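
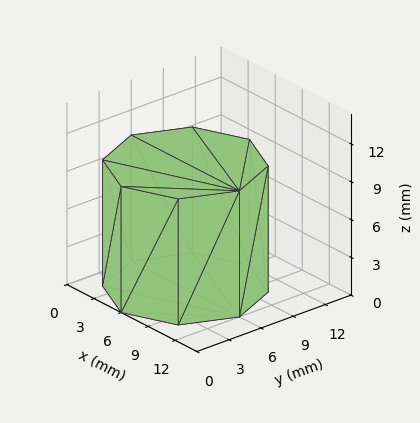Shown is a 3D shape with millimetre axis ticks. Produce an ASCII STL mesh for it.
Reading the render: the shape is a regular 8-sided prism (a cylinder approximated with 8 flat sides), circumscribed radius ≈ 6 mm, height ≈ 10 mm (dimensions read to the nearest mm from the axis ticks). For the STL, each face is triangulated and given an outward normal.

solid part
  facet normal 0.0000 0.0000 -1.0000
    outer loop
      vertex 6.0 12.0 0.0
      vertex 10.2 10.2 0.0
      vertex 12.0 6.0 0.0
    endloop
  endfacet
  facet normal 0.0000 0.0000 -1.0000
    outer loop
      vertex 1.8 10.2 0.0
      vertex 6.0 12.0 0.0
      vertex 12.0 6.0 0.0
    endloop
  endfacet
  facet normal 0.0000 0.0000 -1.0000
    outer loop
      vertex 0.0 6.0 0.0
      vertex 1.8 10.2 0.0
      vertex 12.0 6.0 0.0
    endloop
  endfacet
  facet normal 0.0000 0.0000 -1.0000
    outer loop
      vertex 1.8 1.8 0.0
      vertex 0.0 6.0 0.0
      vertex 12.0 6.0 0.0
    endloop
  endfacet
  facet normal 0.0000 0.0000 -1.0000
    outer loop
      vertex 6.0 0.0 0.0
      vertex 1.8 1.8 0.0
      vertex 12.0 6.0 0.0
    endloop
  endfacet
  facet normal 0.0000 0.0000 -1.0000
    outer loop
      vertex 10.2 1.8 0.0
      vertex 6.0 0.0 0.0
      vertex 12.0 6.0 0.0
    endloop
  endfacet
  facet normal 0.0000 0.0000 1.0000
    outer loop
      vertex 12.0 6.0 10.0
      vertex 10.2 10.2 10.0
      vertex 6.0 12.0 10.0
    endloop
  endfacet
  facet normal 0.0000 0.0000 1.0000
    outer loop
      vertex 12.0 6.0 10.0
      vertex 6.0 12.0 10.0
      vertex 1.8 10.2 10.0
    endloop
  endfacet
  facet normal 0.0000 0.0000 1.0000
    outer loop
      vertex 12.0 6.0 10.0
      vertex 1.8 10.2 10.0
      vertex 0.0 6.0 10.0
    endloop
  endfacet
  facet normal 0.0000 0.0000 1.0000
    outer loop
      vertex 12.0 6.0 10.0
      vertex 0.0 6.0 10.0
      vertex 1.8 1.8 10.0
    endloop
  endfacet
  facet normal 0.0000 0.0000 1.0000
    outer loop
      vertex 12.0 6.0 10.0
      vertex 1.8 1.8 10.0
      vertex 6.0 0.0 10.0
    endloop
  endfacet
  facet normal 0.0000 0.0000 1.0000
    outer loop
      vertex 12.0 6.0 10.0
      vertex 6.0 0.0 10.0
      vertex 10.2 1.8 10.0
    endloop
  endfacet
  facet normal 0.9191 0.3939 0.0000
    outer loop
      vertex 12.0 6.0 0.0
      vertex 10.2 10.2 0.0
      vertex 10.2 10.2 10.0
    endloop
  endfacet
  facet normal 0.9191 0.3939 0.0000
    outer loop
      vertex 12.0 6.0 0.0
      vertex 10.2 10.2 10.0
      vertex 12.0 6.0 10.0
    endloop
  endfacet
  facet normal 0.3939 0.9191 0.0000
    outer loop
      vertex 10.2 10.2 0.0
      vertex 6.0 12.0 0.0
      vertex 6.0 12.0 10.0
    endloop
  endfacet
  facet normal 0.3939 0.9191 0.0000
    outer loop
      vertex 10.2 10.2 0.0
      vertex 6.0 12.0 10.0
      vertex 10.2 10.2 10.0
    endloop
  endfacet
  facet normal -0.3939 0.9191 0.0000
    outer loop
      vertex 6.0 12.0 0.0
      vertex 1.8 10.2 0.0
      vertex 1.8 10.2 10.0
    endloop
  endfacet
  facet normal -0.3939 0.9191 0.0000
    outer loop
      vertex 6.0 12.0 0.0
      vertex 1.8 10.2 10.0
      vertex 6.0 12.0 10.0
    endloop
  endfacet
  facet normal -0.9191 0.3939 0.0000
    outer loop
      vertex 1.8 10.2 0.0
      vertex 0.0 6.0 0.0
      vertex 0.0 6.0 10.0
    endloop
  endfacet
  facet normal -0.9191 0.3939 0.0000
    outer loop
      vertex 1.8 10.2 0.0
      vertex 0.0 6.0 10.0
      vertex 1.8 10.2 10.0
    endloop
  endfacet
  facet normal -0.9191 -0.3939 0.0000
    outer loop
      vertex 0.0 6.0 0.0
      vertex 1.8 1.8 0.0
      vertex 1.8 1.8 10.0
    endloop
  endfacet
  facet normal -0.9191 -0.3939 0.0000
    outer loop
      vertex 0.0 6.0 0.0
      vertex 1.8 1.8 10.0
      vertex 0.0 6.0 10.0
    endloop
  endfacet
  facet normal -0.3939 -0.9191 0.0000
    outer loop
      vertex 1.8 1.8 0.0
      vertex 6.0 0.0 0.0
      vertex 6.0 0.0 10.0
    endloop
  endfacet
  facet normal -0.3939 -0.9191 0.0000
    outer loop
      vertex 1.8 1.8 0.0
      vertex 6.0 0.0 10.0
      vertex 1.8 1.8 10.0
    endloop
  endfacet
  facet normal 0.3939 -0.9191 0.0000
    outer loop
      vertex 6.0 0.0 0.0
      vertex 10.2 1.8 0.0
      vertex 10.2 1.8 10.0
    endloop
  endfacet
  facet normal 0.3939 -0.9191 0.0000
    outer loop
      vertex 6.0 0.0 0.0
      vertex 10.2 1.8 10.0
      vertex 6.0 0.0 10.0
    endloop
  endfacet
  facet normal 0.9191 -0.3939 0.0000
    outer loop
      vertex 10.2 1.8 0.0
      vertex 12.0 6.0 0.0
      vertex 12.0 6.0 10.0
    endloop
  endfacet
  facet normal 0.9191 -0.3939 0.0000
    outer loop
      vertex 10.2 1.8 0.0
      vertex 12.0 6.0 10.0
      vertex 10.2 1.8 10.0
    endloop
  endfacet
endsolid part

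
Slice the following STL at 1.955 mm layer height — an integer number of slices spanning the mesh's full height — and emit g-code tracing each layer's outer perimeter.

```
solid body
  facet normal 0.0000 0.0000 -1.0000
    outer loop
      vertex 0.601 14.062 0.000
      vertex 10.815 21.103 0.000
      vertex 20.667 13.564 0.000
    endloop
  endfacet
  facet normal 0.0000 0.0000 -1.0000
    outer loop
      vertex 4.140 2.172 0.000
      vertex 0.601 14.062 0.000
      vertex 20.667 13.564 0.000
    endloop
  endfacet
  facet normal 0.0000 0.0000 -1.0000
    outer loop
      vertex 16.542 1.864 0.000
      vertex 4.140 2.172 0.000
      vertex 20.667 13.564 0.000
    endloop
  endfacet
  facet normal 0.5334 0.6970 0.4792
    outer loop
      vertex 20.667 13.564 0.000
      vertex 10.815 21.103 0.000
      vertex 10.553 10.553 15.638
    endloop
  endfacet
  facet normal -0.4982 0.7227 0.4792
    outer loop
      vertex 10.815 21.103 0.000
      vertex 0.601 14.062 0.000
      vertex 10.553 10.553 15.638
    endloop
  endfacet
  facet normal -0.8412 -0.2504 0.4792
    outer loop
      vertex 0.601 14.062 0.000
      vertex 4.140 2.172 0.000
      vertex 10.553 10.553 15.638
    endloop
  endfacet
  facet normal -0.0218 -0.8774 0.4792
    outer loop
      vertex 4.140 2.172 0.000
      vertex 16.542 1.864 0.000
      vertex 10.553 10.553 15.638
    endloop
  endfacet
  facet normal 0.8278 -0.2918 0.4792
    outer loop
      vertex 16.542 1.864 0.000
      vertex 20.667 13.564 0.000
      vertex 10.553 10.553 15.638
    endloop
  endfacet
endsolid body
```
; perimeter-only toolpath
G21 ; units = mm
G90 ; absolute positioning
G28 ; home
; layer 1
G0 Z1.955
G0 X19.403 Y13.188
G1 X10.782 Y19.784
G1 X1.845 Y13.623
G1 X4.942 Y3.220
G1 X15.793 Y2.950
G1 X19.403 Y13.188
; layer 2
G0 Z3.909
G0 X18.139 Y12.811
G1 X10.750 Y18.466
G1 X3.089 Y13.185
G1 X5.743 Y4.267
G1 X15.045 Y4.036
G1 X18.139 Y12.811
; layer 3
G0 Z5.864
G0 X16.874 Y12.435
G1 X10.717 Y17.147
G1 X4.333 Y12.746
G1 X6.545 Y5.315
G1 X14.296 Y5.122
G1 X16.874 Y12.435
; layer 4
G0 Z7.819
G0 X15.610 Y12.059
G1 X10.684 Y15.828
G1 X5.577 Y12.308
G1 X7.347 Y6.363
G1 X13.548 Y6.209
G1 X15.610 Y12.059
; layer 5
G0 Z9.774
G0 X14.346 Y11.682
G1 X10.651 Y14.509
G1 X6.821 Y11.869
G1 X8.148 Y7.410
G1 X12.799 Y7.295
G1 X14.346 Y11.682
; layer 6
G0 Z11.729
G0 X13.082 Y11.306
G1 X10.619 Y13.191
G1 X8.065 Y11.430
G1 X8.950 Y8.458
G1 X12.050 Y8.381
G1 X13.082 Y11.306
; layer 7
G0 Z13.683
G0 X11.817 Y10.929
G1 X10.586 Y11.872
G1 X9.309 Y10.992
G1 X9.751 Y9.505
G1 X11.302 Y9.467
G1 X11.817 Y10.929
M2 ; end

The solid is a regular 5-sided pyramid, base circumscribed radius ≈ 10.6 mm, apex at z ≈ 15.6 mm. Slicing at Δz = 1.955 mm — 8 equal slices spanning the solid's height, so layer i sits at z = i·h/8 — gives 7 non-empty perimeters. Each is a 5-segment closed polygon; G0 lifts to the layer z and rapids to the start vertex, then G1 traces the edges. The cross-section shrinks linearly with z (the slice at the apex is degenerate and omitted).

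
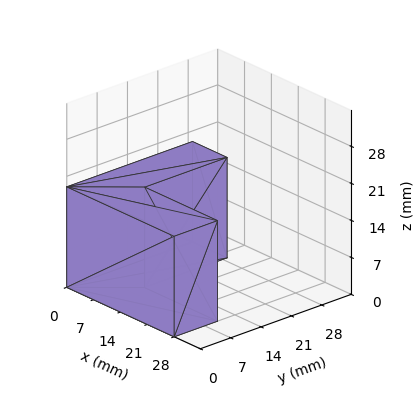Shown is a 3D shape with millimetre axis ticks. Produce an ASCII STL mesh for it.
Reading the render: the shape is an L-shaped prism: outer 28 × 29 mm, arm thicknesses ≈ 10 mm (horizontal) and 9 mm (vertical), extruded 19 mm in z (dimensions read to the nearest mm from the axis ticks). For the STL, each face is triangulated and given an outward normal.

solid part
  facet normal 0.0000 0.0000 -1.0000
    outer loop
      vertex 28.0 10.0 0.0
      vertex 28.0 0.0 0.0
      vertex 0.0 0.0 0.0
    endloop
  endfacet
  facet normal 0.0000 0.0000 -1.0000
    outer loop
      vertex 9.0 10.0 0.0
      vertex 28.0 10.0 0.0
      vertex 0.0 0.0 0.0
    endloop
  endfacet
  facet normal 0.0000 0.0000 -1.0000
    outer loop
      vertex 9.0 29.0 0.0
      vertex 9.0 10.0 0.0
      vertex 0.0 0.0 0.0
    endloop
  endfacet
  facet normal 0.0000 0.0000 -1.0000
    outer loop
      vertex 0.0 29.0 0.0
      vertex 9.0 29.0 0.0
      vertex 0.0 0.0 0.0
    endloop
  endfacet
  facet normal 0.0000 0.0000 1.0000
    outer loop
      vertex 0.0 0.0 19.0
      vertex 28.0 0.0 19.0
      vertex 28.0 10.0 19.0
    endloop
  endfacet
  facet normal 0.0000 0.0000 1.0000
    outer loop
      vertex 0.0 0.0 19.0
      vertex 28.0 10.0 19.0
      vertex 9.0 10.0 19.0
    endloop
  endfacet
  facet normal 0.0000 0.0000 1.0000
    outer loop
      vertex 0.0 0.0 19.0
      vertex 9.0 10.0 19.0
      vertex 9.0 29.0 19.0
    endloop
  endfacet
  facet normal 0.0000 0.0000 1.0000
    outer loop
      vertex 0.0 0.0 19.0
      vertex 9.0 29.0 19.0
      vertex 0.0 29.0 19.0
    endloop
  endfacet
  facet normal 0.0000 -1.0000 0.0000
    outer loop
      vertex 0.0 0.0 0.0
      vertex 28.0 0.0 0.0
      vertex 28.0 0.0 19.0
    endloop
  endfacet
  facet normal 0.0000 -1.0000 0.0000
    outer loop
      vertex 0.0 0.0 0.0
      vertex 28.0 0.0 19.0
      vertex 0.0 0.0 19.0
    endloop
  endfacet
  facet normal 1.0000 0.0000 0.0000
    outer loop
      vertex 28.0 0.0 0.0
      vertex 28.0 10.0 0.0
      vertex 28.0 10.0 19.0
    endloop
  endfacet
  facet normal 1.0000 0.0000 0.0000
    outer loop
      vertex 28.0 0.0 0.0
      vertex 28.0 10.0 19.0
      vertex 28.0 0.0 19.0
    endloop
  endfacet
  facet normal 0.0000 1.0000 0.0000
    outer loop
      vertex 28.0 10.0 0.0
      vertex 9.0 10.0 0.0
      vertex 9.0 10.0 19.0
    endloop
  endfacet
  facet normal 0.0000 1.0000 0.0000
    outer loop
      vertex 28.0 10.0 0.0
      vertex 9.0 10.0 19.0
      vertex 28.0 10.0 19.0
    endloop
  endfacet
  facet normal 1.0000 0.0000 0.0000
    outer loop
      vertex 9.0 10.0 0.0
      vertex 9.0 29.0 0.0
      vertex 9.0 29.0 19.0
    endloop
  endfacet
  facet normal 1.0000 0.0000 0.0000
    outer loop
      vertex 9.0 10.0 0.0
      vertex 9.0 29.0 19.0
      vertex 9.0 10.0 19.0
    endloop
  endfacet
  facet normal 0.0000 1.0000 0.0000
    outer loop
      vertex 9.0 29.0 0.0
      vertex 0.0 29.0 0.0
      vertex 0.0 29.0 19.0
    endloop
  endfacet
  facet normal 0.0000 1.0000 0.0000
    outer loop
      vertex 9.0 29.0 0.0
      vertex 0.0 29.0 19.0
      vertex 9.0 29.0 19.0
    endloop
  endfacet
  facet normal -1.0000 0.0000 0.0000
    outer loop
      vertex 0.0 29.0 0.0
      vertex 0.0 0.0 0.0
      vertex 0.0 0.0 19.0
    endloop
  endfacet
  facet normal -1.0000 0.0000 0.0000
    outer loop
      vertex 0.0 29.0 0.0
      vertex 0.0 0.0 19.0
      vertex 0.0 29.0 19.0
    endloop
  endfacet
endsolid part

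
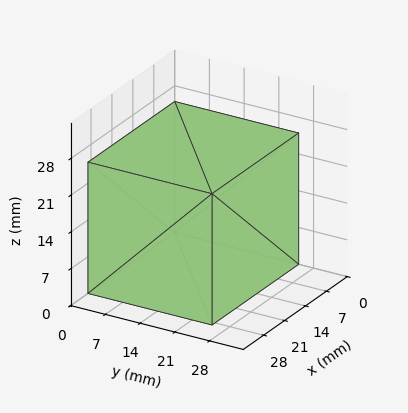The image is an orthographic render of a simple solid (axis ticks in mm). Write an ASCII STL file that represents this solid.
Reading the render: the shape is a rectangular box, roughly 29 × 25 mm footprint and 25 mm tall (dimensions read to the nearest mm from the axis ticks). For the STL, each face is triangulated and given an outward normal.

solid part
  facet normal 0.0000 0.0000 -1.0000
    outer loop
      vertex 29.00 25.00 0.00
      vertex 29.00 0.00 0.00
      vertex 0.00 0.00 0.00
    endloop
  endfacet
  facet normal 0.0000 0.0000 -1.0000
    outer loop
      vertex 0.00 25.00 0.00
      vertex 29.00 25.00 0.00
      vertex 0.00 0.00 0.00
    endloop
  endfacet
  facet normal 0.0000 0.0000 1.0000
    outer loop
      vertex 0.00 0.00 25.00
      vertex 29.00 0.00 25.00
      vertex 29.00 25.00 25.00
    endloop
  endfacet
  facet normal 0.0000 0.0000 1.0000
    outer loop
      vertex 0.00 0.00 25.00
      vertex 29.00 25.00 25.00
      vertex 0.00 25.00 25.00
    endloop
  endfacet
  facet normal 0.0000 -1.0000 0.0000
    outer loop
      vertex 0.00 0.00 0.00
      vertex 29.00 0.00 0.00
      vertex 29.00 0.00 25.00
    endloop
  endfacet
  facet normal 0.0000 -1.0000 0.0000
    outer loop
      vertex 0.00 0.00 0.00
      vertex 29.00 0.00 25.00
      vertex 0.00 0.00 25.00
    endloop
  endfacet
  facet normal 0.0000 1.0000 0.0000
    outer loop
      vertex 29.00 25.00 25.00
      vertex 29.00 25.00 0.00
      vertex 0.00 25.00 0.00
    endloop
  endfacet
  facet normal 0.0000 1.0000 0.0000
    outer loop
      vertex 0.00 25.00 25.00
      vertex 29.00 25.00 25.00
      vertex 0.00 25.00 0.00
    endloop
  endfacet
  facet normal -1.0000 0.0000 0.0000
    outer loop
      vertex 0.00 25.00 25.00
      vertex 0.00 25.00 0.00
      vertex 0.00 0.00 0.00
    endloop
  endfacet
  facet normal -1.0000 0.0000 0.0000
    outer loop
      vertex 0.00 0.00 25.00
      vertex 0.00 25.00 25.00
      vertex 0.00 0.00 0.00
    endloop
  endfacet
  facet normal 1.0000 0.0000 0.0000
    outer loop
      vertex 29.00 0.00 0.00
      vertex 29.00 25.00 0.00
      vertex 29.00 25.00 25.00
    endloop
  endfacet
  facet normal 1.0000 0.0000 0.0000
    outer loop
      vertex 29.00 0.00 0.00
      vertex 29.00 25.00 25.00
      vertex 29.00 0.00 25.00
    endloop
  endfacet
endsolid part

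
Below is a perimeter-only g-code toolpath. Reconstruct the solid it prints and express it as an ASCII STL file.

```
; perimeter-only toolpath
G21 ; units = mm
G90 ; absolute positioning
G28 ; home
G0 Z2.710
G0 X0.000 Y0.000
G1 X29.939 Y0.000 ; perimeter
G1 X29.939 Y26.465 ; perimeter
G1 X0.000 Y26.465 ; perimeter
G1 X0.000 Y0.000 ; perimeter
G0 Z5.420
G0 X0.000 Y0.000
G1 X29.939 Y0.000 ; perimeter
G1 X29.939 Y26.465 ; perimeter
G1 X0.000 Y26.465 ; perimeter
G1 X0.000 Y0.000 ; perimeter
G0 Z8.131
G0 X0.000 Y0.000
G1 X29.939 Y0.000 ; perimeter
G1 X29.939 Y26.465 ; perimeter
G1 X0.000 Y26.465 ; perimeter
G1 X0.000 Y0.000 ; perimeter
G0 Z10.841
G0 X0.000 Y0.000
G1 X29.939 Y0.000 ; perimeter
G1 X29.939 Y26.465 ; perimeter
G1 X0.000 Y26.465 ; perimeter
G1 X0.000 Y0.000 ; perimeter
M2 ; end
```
solid part
  facet normal 0.0000 0.0000 -1.0000
    outer loop
      vertex 29.939 26.465 0.000
      vertex 29.939 0.000 0.000
      vertex 0.000 0.000 0.000
    endloop
  endfacet
  facet normal 0.0000 0.0000 -1.0000
    outer loop
      vertex 0.000 26.465 0.000
      vertex 29.939 26.465 0.000
      vertex 0.000 0.000 0.000
    endloop
  endfacet
  facet normal 0.0000 0.0000 1.0000
    outer loop
      vertex 0.000 0.000 10.841
      vertex 29.939 0.000 10.841
      vertex 29.939 26.465 10.841
    endloop
  endfacet
  facet normal 0.0000 0.0000 1.0000
    outer loop
      vertex 0.000 0.000 10.841
      vertex 29.939 26.465 10.841
      vertex 0.000 26.465 10.841
    endloop
  endfacet
  facet normal 0.0000 -1.0000 0.0000
    outer loop
      vertex 0.000 0.000 0.000
      vertex 29.939 0.000 0.000
      vertex 29.939 0.000 10.841
    endloop
  endfacet
  facet normal 0.0000 -1.0000 0.0000
    outer loop
      vertex 0.000 0.000 0.000
      vertex 29.939 0.000 10.841
      vertex 0.000 0.000 10.841
    endloop
  endfacet
  facet normal 0.0000 1.0000 0.0000
    outer loop
      vertex 29.939 26.465 10.841
      vertex 29.939 26.465 0.000
      vertex 0.000 26.465 0.000
    endloop
  endfacet
  facet normal 0.0000 1.0000 0.0000
    outer loop
      vertex 0.000 26.465 10.841
      vertex 29.939 26.465 10.841
      vertex 0.000 26.465 0.000
    endloop
  endfacet
  facet normal -1.0000 0.0000 0.0000
    outer loop
      vertex 0.000 26.465 10.841
      vertex 0.000 26.465 0.000
      vertex 0.000 0.000 0.000
    endloop
  endfacet
  facet normal -1.0000 0.0000 0.0000
    outer loop
      vertex 0.000 0.000 10.841
      vertex 0.000 26.465 10.841
      vertex 0.000 0.000 0.000
    endloop
  endfacet
  facet normal 1.0000 0.0000 0.0000
    outer loop
      vertex 29.939 0.000 0.000
      vertex 29.939 26.465 0.000
      vertex 29.939 26.465 10.841
    endloop
  endfacet
  facet normal 1.0000 0.0000 0.0000
    outer loop
      vertex 29.939 0.000 0.000
      vertex 29.939 26.465 10.841
      vertex 29.939 0.000 10.841
    endloop
  endfacet
endsolid part

The G0 Z moves step by Δz≈2.710 mm. Every layer's G1 loop is the same polygon, so the solid is a straight extrusion of it from z=0 to z≈10.8. Closing with flat bottom and top caps and triangulating gives 12 facets — a rectangular box, roughly 29.9 × 26.5 mm footprint and 10.8 mm tall.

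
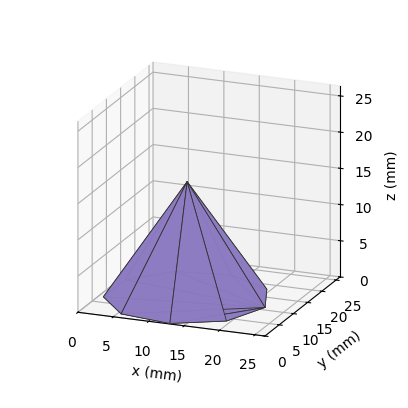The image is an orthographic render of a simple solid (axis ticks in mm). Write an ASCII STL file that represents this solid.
Reading the render: the shape is a regular 9-sided pyramid, base circumscribed radius ≈ 11 mm, apex at z ≈ 16 mm (dimensions read to the nearest mm from the axis ticks). For the STL, each face is triangulated and given an outward normal.

solid part
  facet normal 0.0000 0.0000 -1.0000
    outer loop
      vertex 12.9 21.8 0.0
      vertex 19.4 18.1 0.0
      vertex 22.0 11.0 0.0
    endloop
  endfacet
  facet normal 0.0000 0.0000 -1.0000
    outer loop
      vertex 5.5 20.5 0.0
      vertex 12.9 21.8 0.0
      vertex 22.0 11.0 0.0
    endloop
  endfacet
  facet normal 0.0000 0.0000 -1.0000
    outer loop
      vertex 0.7 14.8 0.0
      vertex 5.5 20.5 0.0
      vertex 22.0 11.0 0.0
    endloop
  endfacet
  facet normal 0.0000 0.0000 -1.0000
    outer loop
      vertex 0.7 7.2 0.0
      vertex 0.7 14.8 0.0
      vertex 22.0 11.0 0.0
    endloop
  endfacet
  facet normal 0.0000 0.0000 -1.0000
    outer loop
      vertex 5.5 1.5 0.0
      vertex 0.7 7.2 0.0
      vertex 22.0 11.0 0.0
    endloop
  endfacet
  facet normal 0.0000 0.0000 -1.0000
    outer loop
      vertex 12.9 0.2 0.0
      vertex 5.5 1.5 0.0
      vertex 22.0 11.0 0.0
    endloop
  endfacet
  facet normal 0.0000 0.0000 -1.0000
    outer loop
      vertex 19.4 3.9 0.0
      vertex 12.9 0.2 0.0
      vertex 22.0 11.0 0.0
    endloop
  endfacet
  facet normal 0.7889 0.2889 0.5424
    outer loop
      vertex 22.0 11.0 0.0
      vertex 19.4 18.1 0.0
      vertex 11.0 11.0 16.0
    endloop
  endfacet
  facet normal 0.4157 0.7302 0.5422
    outer loop
      vertex 19.4 18.1 0.0
      vertex 12.9 21.8 0.0
      vertex 11.0 11.0 16.0
    endloop
  endfacet
  facet normal -0.1455 0.8280 0.5416
    outer loop
      vertex 12.9 21.8 0.0
      vertex 5.5 20.5 0.0
      vertex 11.0 11.0 16.0
    endloop
  endfacet
  facet normal -0.6427 0.5412 0.5423
    outer loop
      vertex 5.5 20.5 0.0
      vertex 0.7 14.8 0.0
      vertex 11.0 11.0 16.0
    endloop
  endfacet
  facet normal -0.8408 0.0000 0.5413
    outer loop
      vertex 0.7 14.8 0.0
      vertex 0.7 7.2 0.0
      vertex 11.0 11.0 16.0
    endloop
  endfacet
  facet normal -0.6427 -0.5412 0.5423
    outer loop
      vertex 0.7 7.2 0.0
      vertex 5.5 1.5 0.0
      vertex 11.0 11.0 16.0
    endloop
  endfacet
  facet normal -0.1455 -0.8280 0.5416
    outer loop
      vertex 5.5 1.5 0.0
      vertex 12.9 0.2 0.0
      vertex 11.0 11.0 16.0
    endloop
  endfacet
  facet normal 0.4157 -0.7302 0.5422
    outer loop
      vertex 12.9 0.2 0.0
      vertex 19.4 3.9 0.0
      vertex 11.0 11.0 16.0
    endloop
  endfacet
  facet normal 0.7889 -0.2889 0.5424
    outer loop
      vertex 19.4 3.9 0.0
      vertex 22.0 11.0 0.0
      vertex 11.0 11.0 16.0
    endloop
  endfacet
endsolid part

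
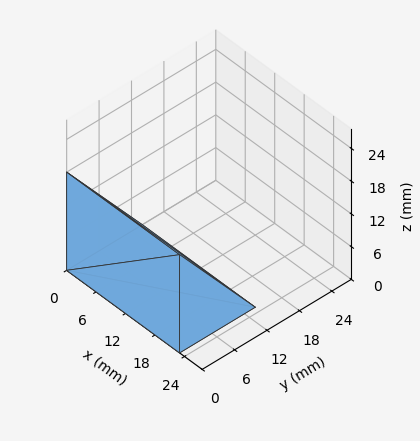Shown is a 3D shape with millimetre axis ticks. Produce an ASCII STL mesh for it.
Reading the render: the shape is a wedge (ramp): 23 × 14 mm base, rising to 18 mm along the y=0 edge and sloping linearly to z=0 at y=14 (dimensions read to the nearest mm from the axis ticks). For the STL, each face is triangulated and given an outward normal.

solid part
  facet normal 0.0000 0.0000 -1.0000
    outer loop
      vertex 23.000 14.000 0.000
      vertex 23.000 0.000 0.000
      vertex 0.000 0.000 0.000
    endloop
  endfacet
  facet normal 0.0000 0.0000 -1.0000
    outer loop
      vertex 0.000 14.000 0.000
      vertex 23.000 14.000 0.000
      vertex 0.000 0.000 0.000
    endloop
  endfacet
  facet normal 0.0000 -1.0000 0.0000
    outer loop
      vertex 0.000 0.000 0.000
      vertex 23.000 0.000 0.000
      vertex 23.000 0.000 18.000
    endloop
  endfacet
  facet normal 0.0000 -1.0000 0.0000
    outer loop
      vertex 0.000 0.000 0.000
      vertex 23.000 0.000 18.000
      vertex 0.000 0.000 18.000
    endloop
  endfacet
  facet normal 0.0000 0.7894 0.6139
    outer loop
      vertex 0.000 0.000 18.000
      vertex 23.000 0.000 18.000
      vertex 23.000 14.000 0.000
    endloop
  endfacet
  facet normal 0.0000 0.7894 0.6139
    outer loop
      vertex 0.000 0.000 18.000
      vertex 23.000 14.000 0.000
      vertex 0.000 14.000 0.000
    endloop
  endfacet
  facet normal -1.0000 0.0000 0.0000
    outer loop
      vertex 0.000 0.000 18.000
      vertex 0.000 14.000 0.000
      vertex 0.000 0.000 0.000
    endloop
  endfacet
  facet normal 1.0000 0.0000 0.0000
    outer loop
      vertex 23.000 0.000 0.000
      vertex 23.000 14.000 0.000
      vertex 23.000 0.000 18.000
    endloop
  endfacet
endsolid part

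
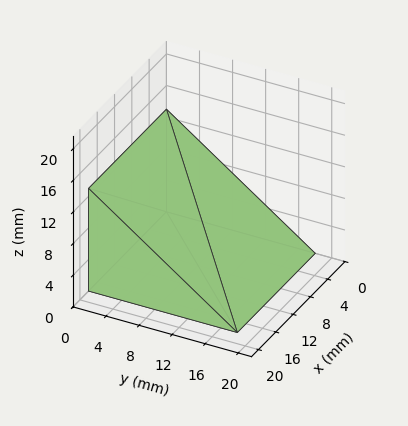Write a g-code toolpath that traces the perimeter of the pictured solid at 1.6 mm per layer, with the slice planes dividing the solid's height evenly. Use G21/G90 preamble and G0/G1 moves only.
Reading the render: the shape is a wedge (ramp): 18 × 18 mm base, rising to 13 mm along the y=0 edge and sloping linearly to z=0 at y=18 (dimensions read to the nearest mm from the axis ticks). For the g-code, the solid's height is divided into equal slices at the stated Δz and each level perimeter traced with G1 moves after a G0 lift.

; perimeter-only toolpath
G21 ; units = mm
G90 ; absolute positioning
G28 ; home
; layer 1
G0 Z1.6
G0 X0.0 Y0.0
G1 X18.0 Y0.0
G1 X18.0 Y15.8
G1 X0.0 Y15.8
G1 X0.0 Y0.0
; layer 2
G0 Z3.2
G0 X0.0 Y0.0
G1 X18.0 Y0.0
G1 X18.0 Y13.5
G1 X0.0 Y13.5
G1 X0.0 Y0.0
; layer 3
G0 Z4.9
G0 X0.0 Y0.0
G1 X18.0 Y0.0
G1 X18.0 Y11.2
G1 X0.0 Y11.2
G1 X0.0 Y0.0
; layer 4
G0 Z6.5
G0 X0.0 Y0.0
G1 X18.0 Y0.0
G1 X18.0 Y9.0
G1 X0.0 Y9.0
G1 X0.0 Y0.0
; layer 5
G0 Z8.1
G0 X0.0 Y0.0
G1 X18.0 Y0.0
G1 X18.0 Y6.8
G1 X0.0 Y6.8
G1 X0.0 Y0.0
; layer 6
G0 Z9.8
G0 X0.0 Y0.0
G1 X18.0 Y0.0
G1 X18.0 Y4.5
G1 X0.0 Y4.5
G1 X0.0 Y0.0
; layer 7
G0 Z11.4
G0 X0.0 Y0.0
G1 X18.0 Y0.0
G1 X18.0 Y2.2
G1 X0.0 Y2.2
G1 X0.0 Y0.0
M2 ; end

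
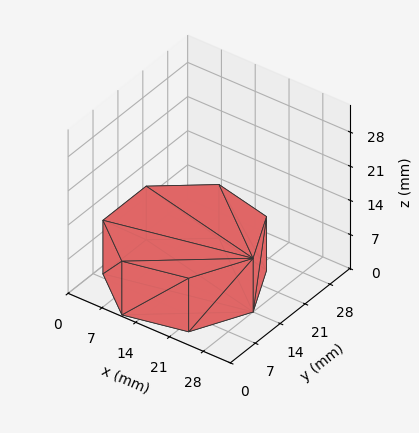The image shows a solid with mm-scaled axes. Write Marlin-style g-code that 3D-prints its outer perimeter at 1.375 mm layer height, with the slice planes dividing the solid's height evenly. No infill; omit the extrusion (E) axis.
Reading the render: the shape is a regular 7-sided prism (a cylinder approximated with 7 flat sides), circumscribed radius ≈ 14 mm, height ≈ 11 mm (dimensions read to the nearest mm from the axis ticks). For the g-code, the solid's height is divided into equal slices at the stated Δz and each level perimeter traced with G1 moves after a G0 lift.

; perimeter-only toolpath
G21 ; units = mm
G90 ; absolute positioning
G28 ; home
; layer 1
G0 Z1.375
G0 X28.000 Y14.000
G1 X22.729 Y24.946
G1 X10.885 Y27.649
G1 X1.386 Y20.074
G1 X1.386 Y7.926
G1 X10.885 Y0.351
G1 X22.729 Y3.054
G1 X28.000 Y14.000
; layer 2
G0 Z2.750
G0 X28.000 Y14.000
G1 X22.729 Y24.946
G1 X10.885 Y27.649
G1 X1.386 Y20.074
G1 X1.386 Y7.926
G1 X10.885 Y0.351
G1 X22.729 Y3.054
G1 X28.000 Y14.000
; layer 3
G0 Z4.125
G0 X28.000 Y14.000
G1 X22.729 Y24.946
G1 X10.885 Y27.649
G1 X1.386 Y20.074
G1 X1.386 Y7.926
G1 X10.885 Y0.351
G1 X22.729 Y3.054
G1 X28.000 Y14.000
; layer 4
G0 Z5.500
G0 X28.000 Y14.000
G1 X22.729 Y24.946
G1 X10.885 Y27.649
G1 X1.386 Y20.074
G1 X1.386 Y7.926
G1 X10.885 Y0.351
G1 X22.729 Y3.054
G1 X28.000 Y14.000
; layer 5
G0 Z6.875
G0 X28.000 Y14.000
G1 X22.729 Y24.946
G1 X10.885 Y27.649
G1 X1.386 Y20.074
G1 X1.386 Y7.926
G1 X10.885 Y0.351
G1 X22.729 Y3.054
G1 X28.000 Y14.000
; layer 6
G0 Z8.250
G0 X28.000 Y14.000
G1 X22.729 Y24.946
G1 X10.885 Y27.649
G1 X1.386 Y20.074
G1 X1.386 Y7.926
G1 X10.885 Y0.351
G1 X22.729 Y3.054
G1 X28.000 Y14.000
; layer 7
G0 Z9.625
G0 X28.000 Y14.000
G1 X22.729 Y24.946
G1 X10.885 Y27.649
G1 X1.386 Y20.074
G1 X1.386 Y7.926
G1 X10.885 Y0.351
G1 X22.729 Y3.054
G1 X28.000 Y14.000
; layer 8
G0 Z11.000
G0 X28.000 Y14.000
G1 X22.729 Y24.946
G1 X10.885 Y27.649
G1 X1.386 Y20.074
G1 X1.386 Y7.926
G1 X10.885 Y0.351
G1 X22.729 Y3.054
G1 X28.000 Y14.000
M2 ; end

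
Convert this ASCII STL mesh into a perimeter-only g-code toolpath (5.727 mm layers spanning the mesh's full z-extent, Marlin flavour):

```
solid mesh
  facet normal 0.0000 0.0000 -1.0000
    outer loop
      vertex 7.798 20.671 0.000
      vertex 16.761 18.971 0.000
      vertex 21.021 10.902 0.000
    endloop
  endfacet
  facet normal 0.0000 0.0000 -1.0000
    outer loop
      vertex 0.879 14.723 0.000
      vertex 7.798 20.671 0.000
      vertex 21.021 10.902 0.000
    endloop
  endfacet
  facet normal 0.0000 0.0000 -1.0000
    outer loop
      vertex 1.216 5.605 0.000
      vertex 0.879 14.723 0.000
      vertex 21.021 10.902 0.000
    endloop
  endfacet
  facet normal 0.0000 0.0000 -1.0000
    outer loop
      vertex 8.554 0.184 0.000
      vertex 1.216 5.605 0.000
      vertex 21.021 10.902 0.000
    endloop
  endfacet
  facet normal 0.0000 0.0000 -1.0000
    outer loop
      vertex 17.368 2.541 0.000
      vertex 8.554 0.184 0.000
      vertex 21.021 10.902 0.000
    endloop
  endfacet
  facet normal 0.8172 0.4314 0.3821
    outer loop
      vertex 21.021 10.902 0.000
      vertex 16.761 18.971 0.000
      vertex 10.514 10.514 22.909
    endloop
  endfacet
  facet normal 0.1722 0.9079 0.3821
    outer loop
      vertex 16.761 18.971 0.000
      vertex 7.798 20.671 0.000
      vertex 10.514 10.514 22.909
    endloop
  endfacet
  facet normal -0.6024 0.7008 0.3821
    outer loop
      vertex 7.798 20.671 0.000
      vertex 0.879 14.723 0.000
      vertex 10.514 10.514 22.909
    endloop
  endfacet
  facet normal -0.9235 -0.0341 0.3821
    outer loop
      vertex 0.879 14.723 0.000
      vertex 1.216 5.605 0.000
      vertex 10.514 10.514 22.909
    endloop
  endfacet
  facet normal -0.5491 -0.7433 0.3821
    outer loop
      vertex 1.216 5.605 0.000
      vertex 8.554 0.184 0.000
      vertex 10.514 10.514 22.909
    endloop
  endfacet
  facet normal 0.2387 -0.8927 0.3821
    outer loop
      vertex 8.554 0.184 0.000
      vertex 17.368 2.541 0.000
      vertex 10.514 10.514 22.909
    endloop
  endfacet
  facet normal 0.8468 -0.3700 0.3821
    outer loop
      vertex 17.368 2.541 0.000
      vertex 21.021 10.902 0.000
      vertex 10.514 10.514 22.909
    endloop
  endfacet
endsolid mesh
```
; perimeter-only toolpath
G21 ; units = mm
G90 ; absolute positioning
G28 ; home
; layer 1
G0 Z5.727
G0 X18.394 Y10.805
G1 X15.199 Y16.857
G1 X8.477 Y18.132
G1 X3.288 Y13.671
G1 X3.540 Y6.832
G1 X9.044 Y2.766
G1 X15.654 Y4.534
G1 X18.394 Y10.805
; layer 2
G0 Z11.454
G0 X15.768 Y10.708
G1 X13.637 Y14.742
G1 X9.156 Y15.592
G1 X5.696 Y12.619
G1 X5.865 Y8.059
G1 X9.534 Y5.349
G1 X13.941 Y6.527
G1 X15.768 Y10.708
; layer 3
G0 Z17.182
G0 X13.141 Y10.611
G1 X12.076 Y12.628
G1 X9.835 Y13.053
G1 X8.105 Y11.566
G1 X8.190 Y9.287
G1 X10.024 Y7.932
G1 X12.227 Y8.521
G1 X13.141 Y10.611
M2 ; end

The solid is a regular 7-sided pyramid, base circumscribed radius ≈ 10.5 mm, apex at z ≈ 22.9 mm. Slicing at Δz = 5.727 mm — 4 equal slices spanning the solid's height, so layer i sits at z = i·h/4 — gives 3 non-empty perimeters. Each is a 7-segment closed polygon; G0 lifts to the layer z and rapids to the start vertex, then G1 traces the edges. The cross-section shrinks linearly with z (the slice at the apex is degenerate and omitted).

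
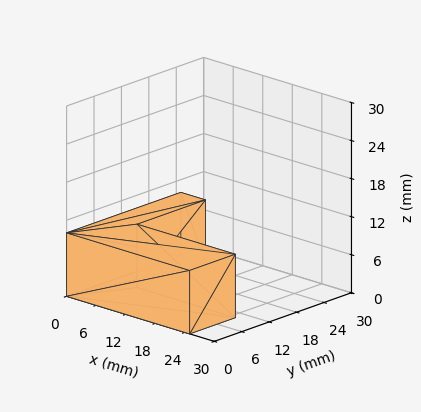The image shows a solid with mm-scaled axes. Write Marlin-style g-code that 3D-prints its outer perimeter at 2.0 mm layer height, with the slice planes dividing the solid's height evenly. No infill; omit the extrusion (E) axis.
Reading the render: the shape is an L-shaped prism: outer 25 × 25 mm, arm thicknesses ≈ 10 mm (horizontal) and 5 mm (vertical), extruded 10 mm in z (dimensions read to the nearest mm from the axis ticks). For the g-code, the solid's height is divided into equal slices at the stated Δz and each level perimeter traced with G1 moves after a G0 lift.

; perimeter-only toolpath
G21 ; units = mm
G90 ; absolute positioning
G28 ; home
; layer 1
G0 Z2.0
G0 X0.0 Y0.0
G1 X25.0 Y0.0
G1 X25.0 Y10.0
G1 X5.0 Y10.0
G1 X5.0 Y25.0
G1 X0.0 Y25.0
G1 X0.0 Y0.0
; layer 2
G0 Z4.0
G0 X0.0 Y0.0
G1 X25.0 Y0.0
G1 X25.0 Y10.0
G1 X5.0 Y10.0
G1 X5.0 Y25.0
G1 X0.0 Y25.0
G1 X0.0 Y0.0
; layer 3
G0 Z6.0
G0 X0.0 Y0.0
G1 X25.0 Y0.0
G1 X25.0 Y10.0
G1 X5.0 Y10.0
G1 X5.0 Y25.0
G1 X0.0 Y25.0
G1 X0.0 Y0.0
; layer 4
G0 Z8.0
G0 X0.0 Y0.0
G1 X25.0 Y0.0
G1 X25.0 Y10.0
G1 X5.0 Y10.0
G1 X5.0 Y25.0
G1 X0.0 Y25.0
G1 X0.0 Y0.0
; layer 5
G0 Z10.0
G0 X0.0 Y0.0
G1 X25.0 Y0.0
G1 X25.0 Y10.0
G1 X5.0 Y10.0
G1 X5.0 Y25.0
G1 X0.0 Y25.0
G1 X0.0 Y0.0
M2 ; end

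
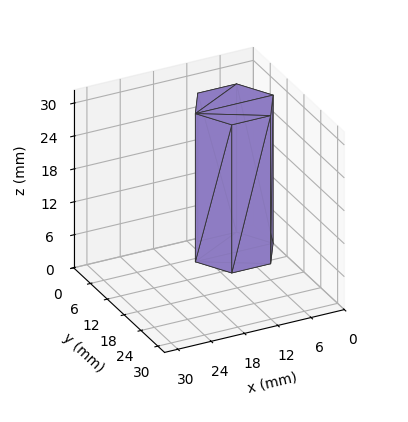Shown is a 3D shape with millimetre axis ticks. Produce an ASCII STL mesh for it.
Reading the render: the shape is a regular 6-sided prism (a cylinder approximated with 6 flat sides), circumscribed radius ≈ 7 mm, height ≈ 27 mm (dimensions read to the nearest mm from the axis ticks). For the STL, each face is triangulated and given an outward normal.

solid part
  facet normal 0.0000 0.0000 -1.0000
    outer loop
      vertex 3.50 13.06 0.00
      vertex 10.50 13.06 0.00
      vertex 14.00 7.00 0.00
    endloop
  endfacet
  facet normal 0.0000 0.0000 -1.0000
    outer loop
      vertex 0.00 7.00 0.00
      vertex 3.50 13.06 0.00
      vertex 14.00 7.00 0.00
    endloop
  endfacet
  facet normal 0.0000 0.0000 -1.0000
    outer loop
      vertex 3.50 0.94 0.00
      vertex 0.00 7.00 0.00
      vertex 14.00 7.00 0.00
    endloop
  endfacet
  facet normal 0.0000 0.0000 -1.0000
    outer loop
      vertex 10.50 0.94 0.00
      vertex 3.50 0.94 0.00
      vertex 14.00 7.00 0.00
    endloop
  endfacet
  facet normal 0.0000 0.0000 1.0000
    outer loop
      vertex 14.00 7.00 27.00
      vertex 10.50 13.06 27.00
      vertex 3.50 13.06 27.00
    endloop
  endfacet
  facet normal 0.0000 0.0000 1.0000
    outer loop
      vertex 14.00 7.00 27.00
      vertex 3.50 13.06 27.00
      vertex 0.00 7.00 27.00
    endloop
  endfacet
  facet normal 0.0000 0.0000 1.0000
    outer loop
      vertex 14.00 7.00 27.00
      vertex 0.00 7.00 27.00
      vertex 3.50 0.94 27.00
    endloop
  endfacet
  facet normal 0.0000 0.0000 1.0000
    outer loop
      vertex 14.00 7.00 27.00
      vertex 3.50 0.94 27.00
      vertex 10.50 0.94 27.00
    endloop
  endfacet
  facet normal 0.8659 0.5001 0.0000
    outer loop
      vertex 14.00 7.00 0.00
      vertex 10.50 13.06 0.00
      vertex 10.50 13.06 27.00
    endloop
  endfacet
  facet normal 0.8659 0.5001 0.0000
    outer loop
      vertex 14.00 7.00 0.00
      vertex 10.50 13.06 27.00
      vertex 14.00 7.00 27.00
    endloop
  endfacet
  facet normal 0.0000 1.0000 0.0000
    outer loop
      vertex 10.50 13.06 0.00
      vertex 3.50 13.06 0.00
      vertex 3.50 13.06 27.00
    endloop
  endfacet
  facet normal 0.0000 1.0000 0.0000
    outer loop
      vertex 10.50 13.06 0.00
      vertex 3.50 13.06 27.00
      vertex 10.50 13.06 27.00
    endloop
  endfacet
  facet normal -0.8659 0.5001 0.0000
    outer loop
      vertex 3.50 13.06 0.00
      vertex 0.00 7.00 0.00
      vertex 0.00 7.00 27.00
    endloop
  endfacet
  facet normal -0.8659 0.5001 0.0000
    outer loop
      vertex 3.50 13.06 0.00
      vertex 0.00 7.00 27.00
      vertex 3.50 13.06 27.00
    endloop
  endfacet
  facet normal -0.8659 -0.5001 0.0000
    outer loop
      vertex 0.00 7.00 0.00
      vertex 3.50 0.94 0.00
      vertex 3.50 0.94 27.00
    endloop
  endfacet
  facet normal -0.8659 -0.5001 0.0000
    outer loop
      vertex 0.00 7.00 0.00
      vertex 3.50 0.94 27.00
      vertex 0.00 7.00 27.00
    endloop
  endfacet
  facet normal 0.0000 -1.0000 0.0000
    outer loop
      vertex 3.50 0.94 0.00
      vertex 10.50 0.94 0.00
      vertex 10.50 0.94 27.00
    endloop
  endfacet
  facet normal 0.0000 -1.0000 0.0000
    outer loop
      vertex 3.50 0.94 0.00
      vertex 10.50 0.94 27.00
      vertex 3.50 0.94 27.00
    endloop
  endfacet
  facet normal 0.8659 -0.5001 0.0000
    outer loop
      vertex 10.50 0.94 0.00
      vertex 14.00 7.00 0.00
      vertex 14.00 7.00 27.00
    endloop
  endfacet
  facet normal 0.8659 -0.5001 0.0000
    outer loop
      vertex 10.50 0.94 0.00
      vertex 14.00 7.00 27.00
      vertex 10.50 0.94 27.00
    endloop
  endfacet
endsolid part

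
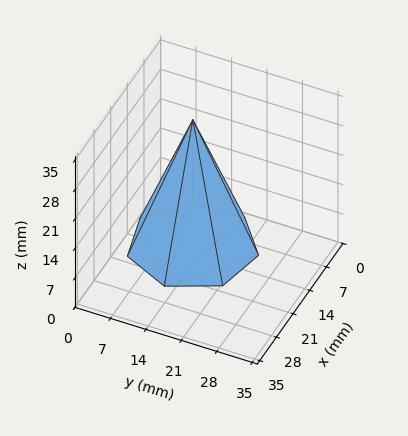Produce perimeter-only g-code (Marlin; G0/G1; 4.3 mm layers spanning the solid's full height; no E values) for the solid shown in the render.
Reading the render: the shape is a regular 7-sided pyramid, base circumscribed radius ≈ 12 mm, apex at z ≈ 30 mm (dimensions read to the nearest mm from the axis ticks). For the g-code, the solid's height is divided into equal slices at the stated Δz and each level perimeter traced with G1 moves after a G0 lift.

; perimeter-only toolpath
G21 ; units = mm
G90 ; absolute positioning
G28 ; home
; layer 1
G0 Z4.3
G0 X22.3 Y12.0
G1 X18.4 Y20.1
G1 X9.7 Y22.0
G1 X2.7 Y16.5
G1 X2.7 Y7.5
G1 X9.7 Y2.0
G1 X18.4 Y3.9
G1 X22.3 Y12.0
; layer 2
G0 Z8.6
G0 X20.6 Y12.0
G1 X17.4 Y18.7
G1 X10.1 Y20.4
G1 X4.3 Y15.7
G1 X4.3 Y8.3
G1 X10.1 Y3.6
G1 X17.4 Y5.3
G1 X20.6 Y12.0
; layer 3
G0 Z12.9
G0 X18.9 Y12.0
G1 X16.3 Y17.4
G1 X10.5 Y18.7
G1 X5.8 Y15.0
G1 X5.8 Y9.0
G1 X10.5 Y5.3
G1 X16.3 Y6.6
G1 X18.9 Y12.0
; layer 4
G0 Z17.1
G0 X17.1 Y12.0
G1 X15.2 Y16.0
G1 X10.8 Y17.0
G1 X7.4 Y14.2
G1 X7.4 Y9.8
G1 X10.8 Y7.0
G1 X15.2 Y8.0
G1 X17.1 Y12.0
; layer 5
G0 Z21.4
G0 X15.4 Y12.0
G1 X14.1 Y14.7
G1 X11.2 Y15.3
G1 X8.9 Y13.5
G1 X8.9 Y10.5
G1 X11.2 Y8.7
G1 X14.1 Y9.3
G1 X15.4 Y12.0
; layer 6
G0 Z25.7
G0 X13.7 Y12.0
G1 X13.1 Y13.3
G1 X11.6 Y13.7
G1 X10.5 Y12.7
G1 X10.5 Y11.3
G1 X11.6 Y10.3
G1 X13.1 Y10.7
G1 X13.7 Y12.0
M2 ; end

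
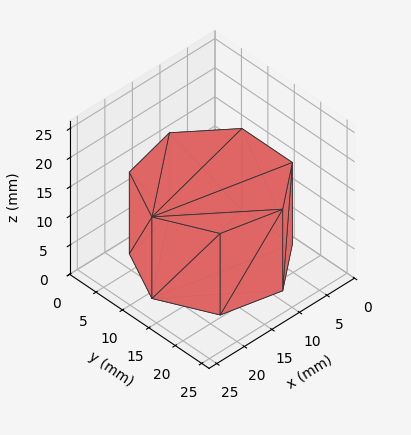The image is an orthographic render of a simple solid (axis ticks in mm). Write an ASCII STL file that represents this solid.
Reading the render: the shape is a regular 7-sided prism (a cylinder approximated with 7 flat sides), circumscribed radius ≈ 11 mm, height ≈ 14 mm (dimensions read to the nearest mm from the axis ticks). For the STL, each face is triangulated and given an outward normal.

solid part
  facet normal 0.0000 0.0000 -1.0000
    outer loop
      vertex 8.552 21.724 0.000
      vertex 17.858 19.600 0.000
      vertex 22.000 11.000 0.000
    endloop
  endfacet
  facet normal 0.0000 0.0000 -1.0000
    outer loop
      vertex 1.089 15.773 0.000
      vertex 8.552 21.724 0.000
      vertex 22.000 11.000 0.000
    endloop
  endfacet
  facet normal 0.0000 0.0000 -1.0000
    outer loop
      vertex 1.089 6.227 0.000
      vertex 1.089 15.773 0.000
      vertex 22.000 11.000 0.000
    endloop
  endfacet
  facet normal 0.0000 0.0000 -1.0000
    outer loop
      vertex 8.552 0.276 0.000
      vertex 1.089 6.227 0.000
      vertex 22.000 11.000 0.000
    endloop
  endfacet
  facet normal 0.0000 0.0000 -1.0000
    outer loop
      vertex 17.858 2.400 0.000
      vertex 8.552 0.276 0.000
      vertex 22.000 11.000 0.000
    endloop
  endfacet
  facet normal 0.0000 0.0000 1.0000
    outer loop
      vertex 22.000 11.000 14.000
      vertex 17.858 19.600 14.000
      vertex 8.552 21.724 14.000
    endloop
  endfacet
  facet normal 0.0000 0.0000 1.0000
    outer loop
      vertex 22.000 11.000 14.000
      vertex 8.552 21.724 14.000
      vertex 1.089 15.773 14.000
    endloop
  endfacet
  facet normal 0.0000 0.0000 1.0000
    outer loop
      vertex 22.000 11.000 14.000
      vertex 1.089 15.773 14.000
      vertex 1.089 6.227 14.000
    endloop
  endfacet
  facet normal 0.0000 0.0000 1.0000
    outer loop
      vertex 22.000 11.000 14.000
      vertex 1.089 6.227 14.000
      vertex 8.552 0.276 14.000
    endloop
  endfacet
  facet normal 0.0000 0.0000 1.0000
    outer loop
      vertex 22.000 11.000 14.000
      vertex 8.552 0.276 14.000
      vertex 17.858 2.400 14.000
    endloop
  endfacet
  facet normal 0.9010 0.4339 0.0000
    outer loop
      vertex 22.000 11.000 0.000
      vertex 17.858 19.600 0.000
      vertex 17.858 19.600 14.000
    endloop
  endfacet
  facet normal 0.9010 0.4339 0.0000
    outer loop
      vertex 22.000 11.000 0.000
      vertex 17.858 19.600 14.000
      vertex 22.000 11.000 14.000
    endloop
  endfacet
  facet normal 0.2225 0.9749 0.0000
    outer loop
      vertex 17.858 19.600 0.000
      vertex 8.552 21.724 0.000
      vertex 8.552 21.724 14.000
    endloop
  endfacet
  facet normal 0.2225 0.9749 0.0000
    outer loop
      vertex 17.858 19.600 0.000
      vertex 8.552 21.724 14.000
      vertex 17.858 19.600 14.000
    endloop
  endfacet
  facet normal -0.6235 0.7819 0.0000
    outer loop
      vertex 8.552 21.724 0.000
      vertex 1.089 15.773 0.000
      vertex 1.089 15.773 14.000
    endloop
  endfacet
  facet normal -0.6235 0.7819 0.0000
    outer loop
      vertex 8.552 21.724 0.000
      vertex 1.089 15.773 14.000
      vertex 8.552 21.724 14.000
    endloop
  endfacet
  facet normal -1.0000 0.0000 0.0000
    outer loop
      vertex 1.089 15.773 0.000
      vertex 1.089 6.227 0.000
      vertex 1.089 6.227 14.000
    endloop
  endfacet
  facet normal -1.0000 0.0000 0.0000
    outer loop
      vertex 1.089 15.773 0.000
      vertex 1.089 6.227 14.000
      vertex 1.089 15.773 14.000
    endloop
  endfacet
  facet normal -0.6235 -0.7819 0.0000
    outer loop
      vertex 1.089 6.227 0.000
      vertex 8.552 0.276 0.000
      vertex 8.552 0.276 14.000
    endloop
  endfacet
  facet normal -0.6235 -0.7819 0.0000
    outer loop
      vertex 1.089 6.227 0.000
      vertex 8.552 0.276 14.000
      vertex 1.089 6.227 14.000
    endloop
  endfacet
  facet normal 0.2225 -0.9749 0.0000
    outer loop
      vertex 8.552 0.276 0.000
      vertex 17.858 2.400 0.000
      vertex 17.858 2.400 14.000
    endloop
  endfacet
  facet normal 0.2225 -0.9749 0.0000
    outer loop
      vertex 8.552 0.276 0.000
      vertex 17.858 2.400 14.000
      vertex 8.552 0.276 14.000
    endloop
  endfacet
  facet normal 0.9010 -0.4339 0.0000
    outer loop
      vertex 17.858 2.400 0.000
      vertex 22.000 11.000 0.000
      vertex 22.000 11.000 14.000
    endloop
  endfacet
  facet normal 0.9010 -0.4339 0.0000
    outer loop
      vertex 17.858 2.400 0.000
      vertex 22.000 11.000 14.000
      vertex 17.858 2.400 14.000
    endloop
  endfacet
endsolid part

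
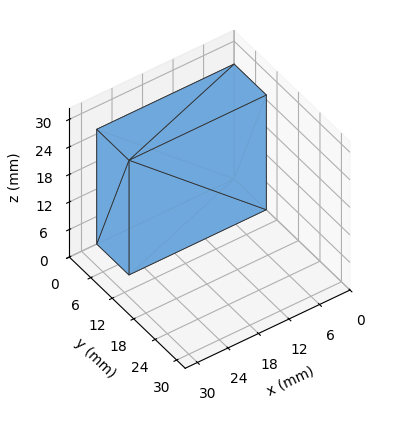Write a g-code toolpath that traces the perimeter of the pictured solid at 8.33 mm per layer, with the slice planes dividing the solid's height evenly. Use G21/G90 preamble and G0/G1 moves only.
Reading the render: the shape is a rectangular box, roughly 27 × 9 mm footprint and 25 mm tall (dimensions read to the nearest mm from the axis ticks). For the g-code, the solid's height is divided into equal slices at the stated Δz and each level perimeter traced with G1 moves after a G0 lift.

; perimeter-only toolpath
G21 ; units = mm
G90 ; absolute positioning
G28 ; home
; layer 1
G0 Z8.33
G0 X0.00 Y0.00
G1 X27.00 Y0.00
G1 X27.00 Y9.00
G1 X0.00 Y9.00
G1 X0.00 Y0.00
; layer 2
G0 Z16.67
G0 X0.00 Y0.00
G1 X27.00 Y0.00
G1 X27.00 Y9.00
G1 X0.00 Y9.00
G1 X0.00 Y0.00
; layer 3
G0 Z25.00
G0 X0.00 Y0.00
G1 X27.00 Y0.00
G1 X27.00 Y9.00
G1 X0.00 Y9.00
G1 X0.00 Y0.00
M2 ; end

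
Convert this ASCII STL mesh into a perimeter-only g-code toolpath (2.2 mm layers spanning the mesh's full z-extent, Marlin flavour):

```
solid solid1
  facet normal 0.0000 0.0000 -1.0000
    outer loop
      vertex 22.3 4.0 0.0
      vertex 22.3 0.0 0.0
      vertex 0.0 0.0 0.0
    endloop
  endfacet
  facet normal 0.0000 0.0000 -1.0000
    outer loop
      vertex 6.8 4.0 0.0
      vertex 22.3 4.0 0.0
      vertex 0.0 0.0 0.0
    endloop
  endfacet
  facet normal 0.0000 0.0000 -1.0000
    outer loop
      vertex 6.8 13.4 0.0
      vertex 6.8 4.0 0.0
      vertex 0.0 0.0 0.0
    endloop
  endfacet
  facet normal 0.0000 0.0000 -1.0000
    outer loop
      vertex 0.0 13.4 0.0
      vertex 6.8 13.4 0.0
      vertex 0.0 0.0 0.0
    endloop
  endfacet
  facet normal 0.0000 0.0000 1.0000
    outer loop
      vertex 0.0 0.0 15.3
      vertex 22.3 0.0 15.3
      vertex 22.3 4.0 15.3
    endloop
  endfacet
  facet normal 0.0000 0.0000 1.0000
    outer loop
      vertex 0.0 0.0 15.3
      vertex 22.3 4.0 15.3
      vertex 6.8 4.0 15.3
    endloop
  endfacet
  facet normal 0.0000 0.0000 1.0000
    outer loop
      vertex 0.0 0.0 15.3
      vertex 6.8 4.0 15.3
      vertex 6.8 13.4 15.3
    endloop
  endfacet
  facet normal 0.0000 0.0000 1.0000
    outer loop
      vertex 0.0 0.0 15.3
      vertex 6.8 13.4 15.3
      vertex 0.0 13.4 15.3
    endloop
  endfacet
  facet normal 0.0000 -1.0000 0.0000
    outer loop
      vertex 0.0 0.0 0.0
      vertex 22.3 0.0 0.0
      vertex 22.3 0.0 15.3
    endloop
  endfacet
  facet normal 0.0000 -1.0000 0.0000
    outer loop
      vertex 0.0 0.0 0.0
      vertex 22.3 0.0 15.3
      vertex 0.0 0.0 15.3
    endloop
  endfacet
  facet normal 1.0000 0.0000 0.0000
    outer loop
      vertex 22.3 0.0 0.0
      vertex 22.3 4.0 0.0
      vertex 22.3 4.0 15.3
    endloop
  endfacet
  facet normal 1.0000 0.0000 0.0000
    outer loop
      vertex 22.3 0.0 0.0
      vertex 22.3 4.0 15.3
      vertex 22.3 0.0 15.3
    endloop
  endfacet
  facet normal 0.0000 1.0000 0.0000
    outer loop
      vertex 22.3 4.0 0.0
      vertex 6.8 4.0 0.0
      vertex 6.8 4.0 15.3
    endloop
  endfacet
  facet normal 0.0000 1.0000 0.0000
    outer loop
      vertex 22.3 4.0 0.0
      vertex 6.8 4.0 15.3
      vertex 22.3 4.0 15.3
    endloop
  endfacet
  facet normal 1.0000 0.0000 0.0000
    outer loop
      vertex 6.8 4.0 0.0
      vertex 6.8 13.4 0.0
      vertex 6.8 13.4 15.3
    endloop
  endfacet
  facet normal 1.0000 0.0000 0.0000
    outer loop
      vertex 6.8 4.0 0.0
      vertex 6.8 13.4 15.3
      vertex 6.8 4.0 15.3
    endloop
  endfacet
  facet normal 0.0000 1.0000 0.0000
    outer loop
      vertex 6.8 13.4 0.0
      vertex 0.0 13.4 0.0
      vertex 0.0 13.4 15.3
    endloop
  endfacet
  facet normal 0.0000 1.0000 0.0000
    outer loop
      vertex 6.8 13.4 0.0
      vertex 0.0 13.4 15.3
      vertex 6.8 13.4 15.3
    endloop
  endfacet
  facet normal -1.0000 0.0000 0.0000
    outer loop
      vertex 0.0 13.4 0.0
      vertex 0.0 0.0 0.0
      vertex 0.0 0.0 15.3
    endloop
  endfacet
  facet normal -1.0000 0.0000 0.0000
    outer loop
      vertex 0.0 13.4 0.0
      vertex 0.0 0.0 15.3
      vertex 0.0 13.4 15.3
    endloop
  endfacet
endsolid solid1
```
; perimeter-only toolpath
G21 ; units = mm
G90 ; absolute positioning
G28 ; home
; layer 1
G0 Z2.2
G0 X0.0 Y0.0
G1 X22.3 Y0.0
G1 X22.3 Y4.0
G1 X6.8 Y4.0
G1 X6.8 Y13.4
G1 X0.0 Y13.4
G1 X0.0 Y0.0
; layer 2
G0 Z4.4
G0 X0.0 Y0.0
G1 X22.3 Y0.0
G1 X22.3 Y4.0
G1 X6.8 Y4.0
G1 X6.8 Y13.4
G1 X0.0 Y13.4
G1 X0.0 Y0.0
; layer 3
G0 Z6.6
G0 X0.0 Y0.0
G1 X22.3 Y0.0
G1 X22.3 Y4.0
G1 X6.8 Y4.0
G1 X6.8 Y13.4
G1 X0.0 Y13.4
G1 X0.0 Y0.0
; layer 4
G0 Z8.7
G0 X0.0 Y0.0
G1 X22.3 Y0.0
G1 X22.3 Y4.0
G1 X6.8 Y4.0
G1 X6.8 Y13.4
G1 X0.0 Y13.4
G1 X0.0 Y0.0
; layer 5
G0 Z10.9
G0 X0.0 Y0.0
G1 X22.3 Y0.0
G1 X22.3 Y4.0
G1 X6.8 Y4.0
G1 X6.8 Y13.4
G1 X0.0 Y13.4
G1 X0.0 Y0.0
; layer 6
G0 Z13.1
G0 X0.0 Y0.0
G1 X22.3 Y0.0
G1 X22.3 Y4.0
G1 X6.8 Y4.0
G1 X6.8 Y13.4
G1 X0.0 Y13.4
G1 X0.0 Y0.0
; layer 7
G0 Z15.3
G0 X0.0 Y0.0
G1 X22.3 Y0.0
G1 X22.3 Y4.0
G1 X6.8 Y4.0
G1 X6.8 Y13.4
G1 X0.0 Y13.4
G1 X0.0 Y0.0
M2 ; end

The solid is an L-shaped prism: outer 22.3 × 13.4 mm, arm thicknesses ≈ 4 mm (horizontal) and 6.8 mm (vertical), extruded 15.3 mm in z. Slicing at Δz = 2.2 mm — 7 equal slices spanning the solid's height, so layer i sits at z = i·h/7 — gives 7 non-empty perimeters. Each is a 6-segment closed polygon; G0 lifts to the layer z and rapids to the start vertex, then G1 traces the edges.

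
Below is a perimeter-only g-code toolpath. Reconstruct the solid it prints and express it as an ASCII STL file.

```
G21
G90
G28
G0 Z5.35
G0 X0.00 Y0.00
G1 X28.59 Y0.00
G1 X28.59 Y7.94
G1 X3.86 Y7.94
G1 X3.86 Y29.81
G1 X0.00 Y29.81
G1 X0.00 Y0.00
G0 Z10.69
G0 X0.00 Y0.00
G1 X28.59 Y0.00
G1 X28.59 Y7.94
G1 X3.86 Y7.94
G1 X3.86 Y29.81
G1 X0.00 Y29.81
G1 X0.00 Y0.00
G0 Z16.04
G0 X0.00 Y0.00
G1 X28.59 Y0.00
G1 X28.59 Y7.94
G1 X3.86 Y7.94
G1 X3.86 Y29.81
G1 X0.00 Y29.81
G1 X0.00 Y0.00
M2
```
solid part
  facet normal 0.0000 0.0000 -1.0000
    outer loop
      vertex 28.59 7.94 0.00
      vertex 28.59 0.00 0.00
      vertex 0.00 0.00 0.00
    endloop
  endfacet
  facet normal 0.0000 0.0000 -1.0000
    outer loop
      vertex 3.86 7.94 0.00
      vertex 28.59 7.94 0.00
      vertex 0.00 0.00 0.00
    endloop
  endfacet
  facet normal 0.0000 0.0000 -1.0000
    outer loop
      vertex 3.86 29.81 0.00
      vertex 3.86 7.94 0.00
      vertex 0.00 0.00 0.00
    endloop
  endfacet
  facet normal 0.0000 0.0000 -1.0000
    outer loop
      vertex 0.00 29.81 0.00
      vertex 3.86 29.81 0.00
      vertex 0.00 0.00 0.00
    endloop
  endfacet
  facet normal 0.0000 0.0000 1.0000
    outer loop
      vertex 0.00 0.00 16.04
      vertex 28.59 0.00 16.04
      vertex 28.59 7.94 16.04
    endloop
  endfacet
  facet normal 0.0000 0.0000 1.0000
    outer loop
      vertex 0.00 0.00 16.04
      vertex 28.59 7.94 16.04
      vertex 3.86 7.94 16.04
    endloop
  endfacet
  facet normal 0.0000 0.0000 1.0000
    outer loop
      vertex 0.00 0.00 16.04
      vertex 3.86 7.94 16.04
      vertex 3.86 29.81 16.04
    endloop
  endfacet
  facet normal 0.0000 0.0000 1.0000
    outer loop
      vertex 0.00 0.00 16.04
      vertex 3.86 29.81 16.04
      vertex 0.00 29.81 16.04
    endloop
  endfacet
  facet normal 0.0000 -1.0000 0.0000
    outer loop
      vertex 0.00 0.00 0.00
      vertex 28.59 0.00 0.00
      vertex 28.59 0.00 16.04
    endloop
  endfacet
  facet normal 0.0000 -1.0000 0.0000
    outer loop
      vertex 0.00 0.00 0.00
      vertex 28.59 0.00 16.04
      vertex 0.00 0.00 16.04
    endloop
  endfacet
  facet normal 1.0000 0.0000 0.0000
    outer loop
      vertex 28.59 0.00 0.00
      vertex 28.59 7.94 0.00
      vertex 28.59 7.94 16.04
    endloop
  endfacet
  facet normal 1.0000 0.0000 0.0000
    outer loop
      vertex 28.59 0.00 0.00
      vertex 28.59 7.94 16.04
      vertex 28.59 0.00 16.04
    endloop
  endfacet
  facet normal 0.0000 1.0000 0.0000
    outer loop
      vertex 28.59 7.94 0.00
      vertex 3.86 7.94 0.00
      vertex 3.86 7.94 16.04
    endloop
  endfacet
  facet normal 0.0000 1.0000 0.0000
    outer loop
      vertex 28.59 7.94 0.00
      vertex 3.86 7.94 16.04
      vertex 28.59 7.94 16.04
    endloop
  endfacet
  facet normal 1.0000 0.0000 0.0000
    outer loop
      vertex 3.86 7.94 0.00
      vertex 3.86 29.81 0.00
      vertex 3.86 29.81 16.04
    endloop
  endfacet
  facet normal 1.0000 0.0000 0.0000
    outer loop
      vertex 3.86 7.94 0.00
      vertex 3.86 29.81 16.04
      vertex 3.86 7.94 16.04
    endloop
  endfacet
  facet normal 0.0000 1.0000 0.0000
    outer loop
      vertex 3.86 29.81 0.00
      vertex 0.00 29.81 0.00
      vertex 0.00 29.81 16.04
    endloop
  endfacet
  facet normal 0.0000 1.0000 0.0000
    outer loop
      vertex 3.86 29.81 0.00
      vertex 0.00 29.81 16.04
      vertex 3.86 29.81 16.04
    endloop
  endfacet
  facet normal -1.0000 0.0000 0.0000
    outer loop
      vertex 0.00 29.81 0.00
      vertex 0.00 0.00 0.00
      vertex 0.00 0.00 16.04
    endloop
  endfacet
  facet normal -1.0000 0.0000 0.0000
    outer loop
      vertex 0.00 29.81 0.00
      vertex 0.00 0.00 16.04
      vertex 0.00 29.81 16.04
    endloop
  endfacet
endsolid part

The G0 Z moves step by Δz≈5.35 mm. Every layer's G1 loop is the same polygon, so the solid is a straight extrusion of it from z=0 to z≈16. Closing with flat bottom and top caps and triangulating gives 20 facets — an L-shaped prism: outer 28.6 × 29.8 mm, arm thicknesses ≈ 7.94 mm (horizontal) and 3.86 mm (vertical), extruded 16 mm in z.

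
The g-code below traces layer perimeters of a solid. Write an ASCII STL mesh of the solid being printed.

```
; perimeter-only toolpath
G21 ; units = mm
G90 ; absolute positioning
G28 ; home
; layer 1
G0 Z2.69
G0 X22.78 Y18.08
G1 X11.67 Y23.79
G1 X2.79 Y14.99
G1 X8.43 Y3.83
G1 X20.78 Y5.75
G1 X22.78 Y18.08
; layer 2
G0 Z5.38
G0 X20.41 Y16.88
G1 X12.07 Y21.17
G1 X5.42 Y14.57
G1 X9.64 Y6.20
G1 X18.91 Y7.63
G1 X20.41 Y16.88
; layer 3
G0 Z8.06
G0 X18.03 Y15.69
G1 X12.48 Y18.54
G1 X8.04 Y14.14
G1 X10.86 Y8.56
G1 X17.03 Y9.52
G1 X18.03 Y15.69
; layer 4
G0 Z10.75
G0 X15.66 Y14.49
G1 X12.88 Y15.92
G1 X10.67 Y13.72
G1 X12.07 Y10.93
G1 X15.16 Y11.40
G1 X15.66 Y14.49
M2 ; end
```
solid part
  facet normal 0.0000 0.0000 -1.0000
    outer loop
      vertex 0.17 15.42 0.00
      vertex 11.26 26.42 0.00
      vertex 25.15 19.28 0.00
    endloop
  endfacet
  facet normal 0.0000 0.0000 -1.0000
    outer loop
      vertex 7.21 1.47 0.00
      vertex 0.17 15.42 0.00
      vertex 25.15 19.28 0.00
    endloop
  endfacet
  facet normal 0.0000 0.0000 -1.0000
    outer loop
      vertex 22.65 3.86 0.00
      vertex 7.21 1.47 0.00
      vertex 25.15 19.28 0.00
    endloop
  endfacet
  facet normal 0.3570 0.6946 0.6246
    outer loop
      vertex 25.15 19.28 0.00
      vertex 11.26 26.42 0.00
      vertex 13.29 13.29 13.44
    endloop
  endfacet
  facet normal -0.5499 0.5544 0.6247
    outer loop
      vertex 11.26 26.42 0.00
      vertex 0.17 15.42 0.00
      vertex 13.29 13.29 13.44
    endloop
  endfacet
  facet normal -0.6971 -0.3518 0.6247
    outer loop
      vertex 0.17 15.42 0.00
      vertex 7.21 1.47 0.00
      vertex 13.29 13.29 13.44
    endloop
  endfacet
  facet normal 0.1195 -0.7717 0.6247
    outer loop
      vertex 7.21 1.47 0.00
      vertex 22.65 3.86 0.00
      vertex 13.29 13.29 13.44
    endloop
  endfacet
  facet normal 0.7709 -0.1250 0.6246
    outer loop
      vertex 22.65 3.86 0.00
      vertex 25.15 19.28 0.00
      vertex 13.29 13.29 13.44
    endloop
  endfacet
endsolid part

The G0 Z moves step by Δz≈2.69 mm. The G1 loops shrink linearly with z, so the solid tapers from its base footprint up to z≈13.4. Closing with a flat bottom cap and the tapered top and triangulating gives 8 facets — a regular 5-sided pyramid, base circumscribed radius ≈ 13.3 mm, apex at z ≈ 13.4 mm.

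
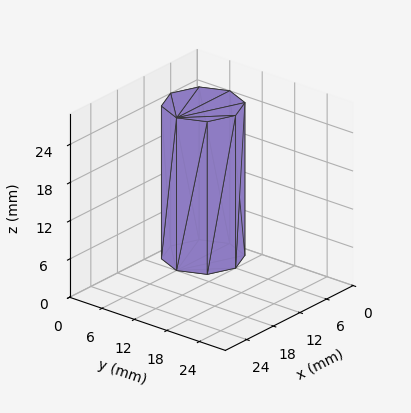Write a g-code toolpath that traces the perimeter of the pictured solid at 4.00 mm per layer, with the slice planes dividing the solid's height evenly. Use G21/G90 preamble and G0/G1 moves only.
Reading the render: the shape is a regular 8-sided prism (a cylinder approximated with 8 flat sides), circumscribed radius ≈ 6 mm, height ≈ 24 mm (dimensions read to the nearest mm from the axis ticks). For the g-code, the solid's height is divided into equal slices at the stated Δz and each level perimeter traced with G1 moves after a G0 lift.

; perimeter-only toolpath
G21 ; units = mm
G90 ; absolute positioning
G28 ; home
; layer 1
G0 Z4.00
G0 X12.00 Y6.00
G1 X10.24 Y10.24
G1 X6.00 Y12.00
G1 X1.76 Y10.24
G1 X0.00 Y6.00
G1 X1.76 Y1.76
G1 X6.00 Y0.00
G1 X10.24 Y1.76
G1 X12.00 Y6.00
; layer 2
G0 Z8.00
G0 X12.00 Y6.00
G1 X10.24 Y10.24
G1 X6.00 Y12.00
G1 X1.76 Y10.24
G1 X0.00 Y6.00
G1 X1.76 Y1.76
G1 X6.00 Y0.00
G1 X10.24 Y1.76
G1 X12.00 Y6.00
; layer 3
G0 Z12.00
G0 X12.00 Y6.00
G1 X10.24 Y10.24
G1 X6.00 Y12.00
G1 X1.76 Y10.24
G1 X0.00 Y6.00
G1 X1.76 Y1.76
G1 X6.00 Y0.00
G1 X10.24 Y1.76
G1 X12.00 Y6.00
; layer 4
G0 Z16.00
G0 X12.00 Y6.00
G1 X10.24 Y10.24
G1 X6.00 Y12.00
G1 X1.76 Y10.24
G1 X0.00 Y6.00
G1 X1.76 Y1.76
G1 X6.00 Y0.00
G1 X10.24 Y1.76
G1 X12.00 Y6.00
; layer 5
G0 Z20.00
G0 X12.00 Y6.00
G1 X10.24 Y10.24
G1 X6.00 Y12.00
G1 X1.76 Y10.24
G1 X0.00 Y6.00
G1 X1.76 Y1.76
G1 X6.00 Y0.00
G1 X10.24 Y1.76
G1 X12.00 Y6.00
; layer 6
G0 Z24.00
G0 X12.00 Y6.00
G1 X10.24 Y10.24
G1 X6.00 Y12.00
G1 X1.76 Y10.24
G1 X0.00 Y6.00
G1 X1.76 Y1.76
G1 X6.00 Y0.00
G1 X10.24 Y1.76
G1 X12.00 Y6.00
M2 ; end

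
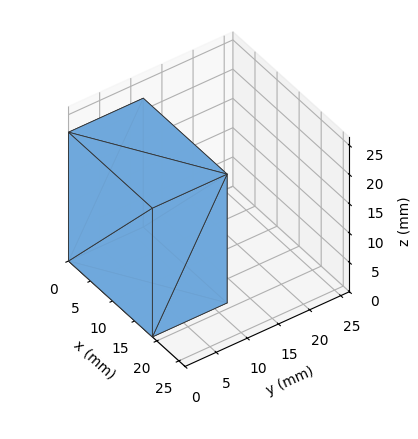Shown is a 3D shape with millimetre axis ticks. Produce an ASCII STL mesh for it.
Reading the render: the shape is a rectangular box, roughly 19 × 12 mm footprint and 22 mm tall (dimensions read to the nearest mm from the axis ticks). For the STL, each face is triangulated and given an outward normal.

solid part
  facet normal 0.0000 0.0000 -1.0000
    outer loop
      vertex 19.000 12.000 0.000
      vertex 19.000 0.000 0.000
      vertex 0.000 0.000 0.000
    endloop
  endfacet
  facet normal 0.0000 0.0000 -1.0000
    outer loop
      vertex 0.000 12.000 0.000
      vertex 19.000 12.000 0.000
      vertex 0.000 0.000 0.000
    endloop
  endfacet
  facet normal 0.0000 0.0000 1.0000
    outer loop
      vertex 0.000 0.000 22.000
      vertex 19.000 0.000 22.000
      vertex 19.000 12.000 22.000
    endloop
  endfacet
  facet normal 0.0000 0.0000 1.0000
    outer loop
      vertex 0.000 0.000 22.000
      vertex 19.000 12.000 22.000
      vertex 0.000 12.000 22.000
    endloop
  endfacet
  facet normal 0.0000 -1.0000 0.0000
    outer loop
      vertex 0.000 0.000 0.000
      vertex 19.000 0.000 0.000
      vertex 19.000 0.000 22.000
    endloop
  endfacet
  facet normal 0.0000 -1.0000 0.0000
    outer loop
      vertex 0.000 0.000 0.000
      vertex 19.000 0.000 22.000
      vertex 0.000 0.000 22.000
    endloop
  endfacet
  facet normal 0.0000 1.0000 0.0000
    outer loop
      vertex 19.000 12.000 22.000
      vertex 19.000 12.000 0.000
      vertex 0.000 12.000 0.000
    endloop
  endfacet
  facet normal 0.0000 1.0000 0.0000
    outer loop
      vertex 0.000 12.000 22.000
      vertex 19.000 12.000 22.000
      vertex 0.000 12.000 0.000
    endloop
  endfacet
  facet normal -1.0000 0.0000 0.0000
    outer loop
      vertex 0.000 12.000 22.000
      vertex 0.000 12.000 0.000
      vertex 0.000 0.000 0.000
    endloop
  endfacet
  facet normal -1.0000 0.0000 0.0000
    outer loop
      vertex 0.000 0.000 22.000
      vertex 0.000 12.000 22.000
      vertex 0.000 0.000 0.000
    endloop
  endfacet
  facet normal 1.0000 0.0000 0.0000
    outer loop
      vertex 19.000 0.000 0.000
      vertex 19.000 12.000 0.000
      vertex 19.000 12.000 22.000
    endloop
  endfacet
  facet normal 1.0000 0.0000 0.0000
    outer loop
      vertex 19.000 0.000 0.000
      vertex 19.000 12.000 22.000
      vertex 19.000 0.000 22.000
    endloop
  endfacet
endsolid part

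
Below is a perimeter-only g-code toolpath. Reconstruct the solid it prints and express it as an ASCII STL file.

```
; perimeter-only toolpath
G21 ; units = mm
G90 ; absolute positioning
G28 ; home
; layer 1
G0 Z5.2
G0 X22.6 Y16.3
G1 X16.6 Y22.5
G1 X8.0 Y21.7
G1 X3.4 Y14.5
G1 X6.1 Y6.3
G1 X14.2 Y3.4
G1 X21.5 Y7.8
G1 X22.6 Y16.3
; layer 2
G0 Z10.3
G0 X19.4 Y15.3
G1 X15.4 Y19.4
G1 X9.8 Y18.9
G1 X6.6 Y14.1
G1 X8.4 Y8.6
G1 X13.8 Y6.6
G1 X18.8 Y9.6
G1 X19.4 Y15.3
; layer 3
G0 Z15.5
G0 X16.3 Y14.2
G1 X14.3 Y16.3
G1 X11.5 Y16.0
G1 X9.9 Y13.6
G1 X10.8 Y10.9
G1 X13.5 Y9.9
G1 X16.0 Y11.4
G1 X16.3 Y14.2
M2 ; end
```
solid part
  facet normal 0.0000 0.0000 -1.0000
    outer loop
      vertex 6.3 24.5 0.0
      vertex 17.7 25.6 0.0
      vertex 25.7 17.4 0.0
    endloop
  endfacet
  facet normal 0.0000 0.0000 -1.0000
    outer loop
      vertex 0.1 14.9 0.0
      vertex 6.3 24.5 0.0
      vertex 25.7 17.4 0.0
    endloop
  endfacet
  facet normal 0.0000 0.0000 -1.0000
    outer loop
      vertex 3.7 4.0 0.0
      vertex 0.1 14.9 0.0
      vertex 25.7 17.4 0.0
    endloop
  endfacet
  facet normal 0.0000 0.0000 -1.0000
    outer loop
      vertex 14.5 0.1 0.0
      vertex 3.7 4.0 0.0
      vertex 25.7 17.4 0.0
    endloop
  endfacet
  facet normal 0.0000 0.0000 -1.0000
    outer loop
      vertex 24.3 6.0 0.0
      vertex 14.5 0.1 0.0
      vertex 25.7 17.4 0.0
    endloop
  endfacet
  facet normal 0.6201 0.6049 0.4996
    outer loop
      vertex 25.7 17.4 0.0
      vertex 17.7 25.6 0.0
      vertex 13.2 13.2 20.6
    endloop
  endfacet
  facet normal -0.0831 0.8617 0.5005
    outer loop
      vertex 17.7 25.6 0.0
      vertex 6.3 24.5 0.0
      vertex 13.2 13.2 20.6
    endloop
  endfacet
  facet normal -0.7270 0.4695 0.5011
    outer loop
      vertex 6.3 24.5 0.0
      vertex 0.1 14.9 0.0
      vertex 13.2 13.2 20.6
    endloop
  endfacet
  facet normal -0.8221 -0.2715 0.5004
    outer loop
      vertex 0.1 14.9 0.0
      vertex 3.7 4.0 0.0
      vertex 13.2 13.2 20.6
    endloop
  endfacet
  facet normal -0.2942 -0.8148 0.4996
    outer loop
      vertex 3.7 4.0 0.0
      vertex 14.5 0.1 0.0
      vertex 13.2 13.2 20.6
    endloop
  endfacet
  facet normal 0.4467 -0.7419 0.5000
    outer loop
      vertex 14.5 0.1 0.0
      vertex 24.3 6.0 0.0
      vertex 13.2 13.2 20.6
    endloop
  endfacet
  facet normal 0.8595 -0.1056 0.5000
    outer loop
      vertex 24.3 6.0 0.0
      vertex 25.7 17.4 0.0
      vertex 13.2 13.2 20.6
    endloop
  endfacet
endsolid part

The G0 Z moves step by Δz≈5.2 mm. The G1 loops shrink linearly with z, so the solid tapers from its base footprint up to z≈20.6. Closing with a flat bottom cap and the tapered top and triangulating gives 12 facets — a regular 7-sided pyramid, base circumscribed radius ≈ 13.2 mm, apex at z ≈ 20.6 mm.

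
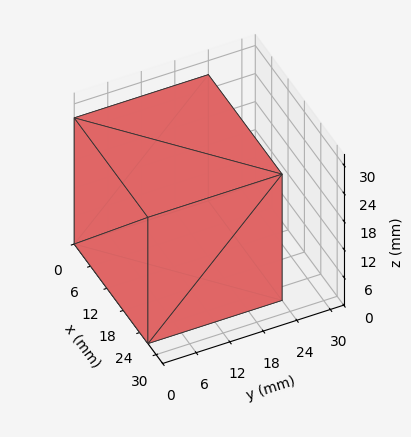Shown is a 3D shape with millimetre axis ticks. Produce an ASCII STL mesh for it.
Reading the render: the shape is a rectangular box, roughly 27 × 24 mm footprint and 27 mm tall (dimensions read to the nearest mm from the axis ticks). For the STL, each face is triangulated and given an outward normal.

solid part
  facet normal 0.0000 0.0000 -1.0000
    outer loop
      vertex 27.00 24.00 0.00
      vertex 27.00 0.00 0.00
      vertex 0.00 0.00 0.00
    endloop
  endfacet
  facet normal 0.0000 0.0000 -1.0000
    outer loop
      vertex 0.00 24.00 0.00
      vertex 27.00 24.00 0.00
      vertex 0.00 0.00 0.00
    endloop
  endfacet
  facet normal 0.0000 0.0000 1.0000
    outer loop
      vertex 0.00 0.00 27.00
      vertex 27.00 0.00 27.00
      vertex 27.00 24.00 27.00
    endloop
  endfacet
  facet normal 0.0000 0.0000 1.0000
    outer loop
      vertex 0.00 0.00 27.00
      vertex 27.00 24.00 27.00
      vertex 0.00 24.00 27.00
    endloop
  endfacet
  facet normal 0.0000 -1.0000 0.0000
    outer loop
      vertex 0.00 0.00 0.00
      vertex 27.00 0.00 0.00
      vertex 27.00 0.00 27.00
    endloop
  endfacet
  facet normal 0.0000 -1.0000 0.0000
    outer loop
      vertex 0.00 0.00 0.00
      vertex 27.00 0.00 27.00
      vertex 0.00 0.00 27.00
    endloop
  endfacet
  facet normal 0.0000 1.0000 0.0000
    outer loop
      vertex 27.00 24.00 27.00
      vertex 27.00 24.00 0.00
      vertex 0.00 24.00 0.00
    endloop
  endfacet
  facet normal 0.0000 1.0000 0.0000
    outer loop
      vertex 0.00 24.00 27.00
      vertex 27.00 24.00 27.00
      vertex 0.00 24.00 0.00
    endloop
  endfacet
  facet normal -1.0000 0.0000 0.0000
    outer loop
      vertex 0.00 24.00 27.00
      vertex 0.00 24.00 0.00
      vertex 0.00 0.00 0.00
    endloop
  endfacet
  facet normal -1.0000 0.0000 0.0000
    outer loop
      vertex 0.00 0.00 27.00
      vertex 0.00 24.00 27.00
      vertex 0.00 0.00 0.00
    endloop
  endfacet
  facet normal 1.0000 0.0000 0.0000
    outer loop
      vertex 27.00 0.00 0.00
      vertex 27.00 24.00 0.00
      vertex 27.00 24.00 27.00
    endloop
  endfacet
  facet normal 1.0000 0.0000 0.0000
    outer loop
      vertex 27.00 0.00 0.00
      vertex 27.00 24.00 27.00
      vertex 27.00 0.00 27.00
    endloop
  endfacet
endsolid part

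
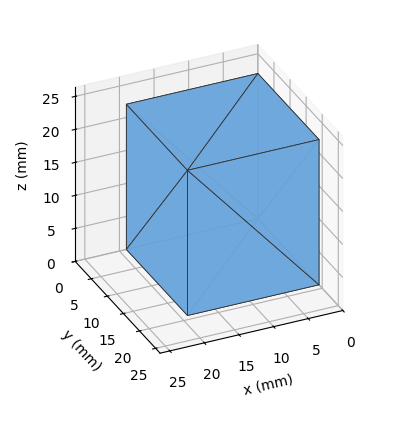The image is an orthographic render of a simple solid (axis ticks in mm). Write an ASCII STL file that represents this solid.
Reading the render: the shape is a rectangular box, roughly 19 × 19 mm footprint and 22 mm tall (dimensions read to the nearest mm from the axis ticks). For the STL, each face is triangulated and given an outward normal.

solid part
  facet normal 0.0000 0.0000 -1.0000
    outer loop
      vertex 19.000 19.000 0.000
      vertex 19.000 0.000 0.000
      vertex 0.000 0.000 0.000
    endloop
  endfacet
  facet normal 0.0000 0.0000 -1.0000
    outer loop
      vertex 0.000 19.000 0.000
      vertex 19.000 19.000 0.000
      vertex 0.000 0.000 0.000
    endloop
  endfacet
  facet normal 0.0000 0.0000 1.0000
    outer loop
      vertex 0.000 0.000 22.000
      vertex 19.000 0.000 22.000
      vertex 19.000 19.000 22.000
    endloop
  endfacet
  facet normal 0.0000 0.0000 1.0000
    outer loop
      vertex 0.000 0.000 22.000
      vertex 19.000 19.000 22.000
      vertex 0.000 19.000 22.000
    endloop
  endfacet
  facet normal 0.0000 -1.0000 0.0000
    outer loop
      vertex 0.000 0.000 0.000
      vertex 19.000 0.000 0.000
      vertex 19.000 0.000 22.000
    endloop
  endfacet
  facet normal 0.0000 -1.0000 0.0000
    outer loop
      vertex 0.000 0.000 0.000
      vertex 19.000 0.000 22.000
      vertex 0.000 0.000 22.000
    endloop
  endfacet
  facet normal 0.0000 1.0000 0.0000
    outer loop
      vertex 19.000 19.000 22.000
      vertex 19.000 19.000 0.000
      vertex 0.000 19.000 0.000
    endloop
  endfacet
  facet normal 0.0000 1.0000 0.0000
    outer loop
      vertex 0.000 19.000 22.000
      vertex 19.000 19.000 22.000
      vertex 0.000 19.000 0.000
    endloop
  endfacet
  facet normal -1.0000 0.0000 0.0000
    outer loop
      vertex 0.000 19.000 22.000
      vertex 0.000 19.000 0.000
      vertex 0.000 0.000 0.000
    endloop
  endfacet
  facet normal -1.0000 0.0000 0.0000
    outer loop
      vertex 0.000 0.000 22.000
      vertex 0.000 19.000 22.000
      vertex 0.000 0.000 0.000
    endloop
  endfacet
  facet normal 1.0000 0.0000 0.0000
    outer loop
      vertex 19.000 0.000 0.000
      vertex 19.000 19.000 0.000
      vertex 19.000 19.000 22.000
    endloop
  endfacet
  facet normal 1.0000 0.0000 0.0000
    outer loop
      vertex 19.000 0.000 0.000
      vertex 19.000 19.000 22.000
      vertex 19.000 0.000 22.000
    endloop
  endfacet
endsolid part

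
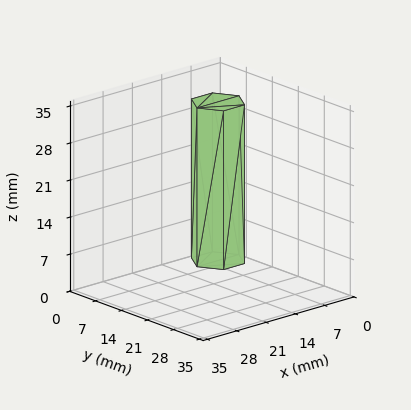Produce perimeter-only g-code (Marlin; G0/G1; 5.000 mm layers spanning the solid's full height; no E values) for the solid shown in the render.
Reading the render: the shape is a regular 6-sided prism (a cylinder approximated with 6 flat sides), circumscribed radius ≈ 5 mm, height ≈ 30 mm (dimensions read to the nearest mm from the axis ticks). For the g-code, the solid's height is divided into equal slices at the stated Δz and each level perimeter traced with G1 moves after a G0 lift.

; perimeter-only toolpath
G21 ; units = mm
G90 ; absolute positioning
G28 ; home
; layer 1
G0 Z5.000
G0 X10.000 Y5.000
G1 X7.500 Y9.330
G1 X2.500 Y9.330
G1 X0.000 Y5.000
G1 X2.500 Y0.670
G1 X7.500 Y0.670
G1 X10.000 Y5.000
; layer 2
G0 Z10.000
G0 X10.000 Y5.000
G1 X7.500 Y9.330
G1 X2.500 Y9.330
G1 X0.000 Y5.000
G1 X2.500 Y0.670
G1 X7.500 Y0.670
G1 X10.000 Y5.000
; layer 3
G0 Z15.000
G0 X10.000 Y5.000
G1 X7.500 Y9.330
G1 X2.500 Y9.330
G1 X0.000 Y5.000
G1 X2.500 Y0.670
G1 X7.500 Y0.670
G1 X10.000 Y5.000
; layer 4
G0 Z20.000
G0 X10.000 Y5.000
G1 X7.500 Y9.330
G1 X2.500 Y9.330
G1 X0.000 Y5.000
G1 X2.500 Y0.670
G1 X7.500 Y0.670
G1 X10.000 Y5.000
; layer 5
G0 Z25.000
G0 X10.000 Y5.000
G1 X7.500 Y9.330
G1 X2.500 Y9.330
G1 X0.000 Y5.000
G1 X2.500 Y0.670
G1 X7.500 Y0.670
G1 X10.000 Y5.000
; layer 6
G0 Z30.000
G0 X10.000 Y5.000
G1 X7.500 Y9.330
G1 X2.500 Y9.330
G1 X0.000 Y5.000
G1 X2.500 Y0.670
G1 X7.500 Y0.670
G1 X10.000 Y5.000
M2 ; end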